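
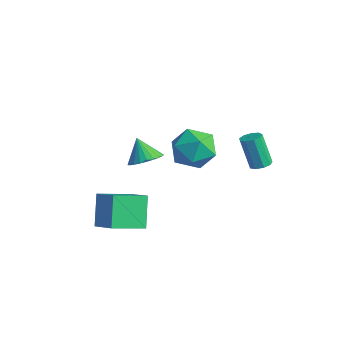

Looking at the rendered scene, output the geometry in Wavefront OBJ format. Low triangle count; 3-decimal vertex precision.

v -0.042 3.003 0.069
v 0.839 2.509 -0.615
v -1.299 1.611 -0.545
v -0.418 1.117 -1.229
v -0.353 1.056 -0.012
v 0.424 1.916 0.367
v -0.884 2.204 -1.527
v -0.107 3.064 -1.148
v 0.318 2.015 -1.601
v 0.647 1.306 -0.665
v -1.107 2.814 -0.495
v -0.778 2.105 0.441
v 2.618 -2.704 2.549
v 3.121 -2.157 2.872
v 1.942 -2.676 3.551
v 2.912 -1.97 2.726
v 2.658 -1.895 2.553
v 2.399 -1.943 2.379
v 2.173 -2.107 2.231
v 2.014 -2.362 2.131
v 1.948 -2.669 2.095
v 1.984 -2.981 2.128
v 2.116 -3.251 2.225
v 2.325 -3.438 2.371
v 2.578 -3.513 2.544
v 2.838 -3.465 2.718
v 3.064 -3.301 2.866
v 3.222 -3.046 2.966
v 3.289 -2.74 3.002
v 3.253 -2.427 2.969
v 3.234 3.159 -0.086
v 3.708 3.325 0.113
v 3.101 3.206 1.664
v 2.626 3.041 1.466
v 3.489 3.616 0.049
v 2.882 3.497 1.6
v 3.151 3.693 -0.077
v 2.543 3.574 1.474
v 2.851 3.52 -0.208
v 2.244 3.402 1.343
v 2.731 3.179 -0.281
v 2.123 3.06 1.27
v 2.845 2.828 -0.263
v 2.238 2.71 1.288
v 3.142 2.633 -0.162
v 2.535 2.514 1.389
v 3.481 2.683 -0.025
v 2.874 2.565 1.526
v 3.705 2.957 0.083
v 3.098 2.838 1.635
v -0.675 -3.041 -1.622
v 0.672 -3.067 -0.857
v -0.319 -1.436 -2.194
v 1.028 -1.463 -1.429
v 0.112 -3.717 -3.031
v 1.459 -3.744 -2.266
v 0.468 -2.113 -3.603
v 1.815 -2.139 -2.838
f 1 12 6
f 1 6 2
f 1 2 8
f 1 8 11
f 1 11 12
f 2 6 10
f 6 12 5
f 12 11 3
f 11 8 7
f 8 2 9
f 4 10 5
f 4 5 3
f 4 3 7
f 4 7 9
f 4 9 10
f 5 10 6
f 3 5 12
f 7 3 11
f 9 7 8
f 10 9 2
f 14 13 16
f 14 16 15
f 16 13 17
f 16 17 15
f 17 13 18
f 17 18 15
f 18 13 19
f 18 19 15
f 19 13 20
f 19 20 15
f 20 13 21
f 20 21 15
f 21 13 22
f 21 22 15
f 22 13 23
f 22 23 15
f 23 13 24
f 23 24 15
f 24 13 25
f 24 25 15
f 25 13 26
f 25 26 15
f 26 13 27
f 26 27 15
f 27 13 28
f 27 28 15
f 28 13 29
f 28 29 15
f 29 13 30
f 29 30 15
f 30 13 14
f 30 14 15
f 32 31 35
f 32 35 33
f 33 35 36
f 33 36 34
f 35 31 37
f 35 37 36
f 36 37 38
f 36 38 34
f 37 31 39
f 37 39 38
f 38 39 40
f 38 40 34
f 39 31 41
f 39 41 40
f 40 41 42
f 40 42 34
f 41 31 43
f 41 43 42
f 42 43 44
f 42 44 34
f 43 31 45
f 43 45 44
f 44 45 46
f 44 46 34
f 45 31 47
f 45 47 46
f 46 47 48
f 46 48 34
f 47 31 49
f 47 49 48
f 48 49 50
f 48 50 34
f 49 31 32
f 49 32 50
f 50 32 33
f 50 33 34
f 52 54 51
f 55 52 51
f 51 54 53
f 53 55 51
f 52 58 54
f 56 52 55
f 56 58 52
f 54 58 53
f 57 55 53
f 53 58 57
f 57 56 55
f 58 56 57



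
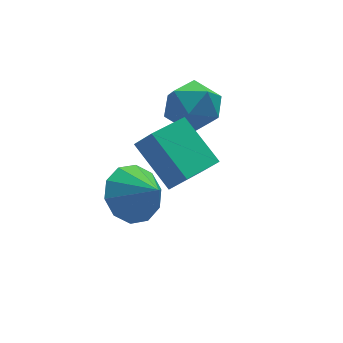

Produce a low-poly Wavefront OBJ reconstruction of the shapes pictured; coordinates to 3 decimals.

v -1.392 2.607 1.186
v -0.747 2.937 0.438
v -0.073 2.283 2.182
v 0.572 2.613 1.434
v -0.043 3.292 1.927
v -0.859 3.492 1.312
v 0.039 1.728 1.308
v -0.777 1.928 0.693
v 0.137 2.393 0.514
v 0.087 3.36 0.896
v -0.907 1.86 1.724
v -0.957 2.827 2.106
v -2.14 -0.609 1.16
v -2.602 0.857 2.277
v -2.508 -0.148 0.403
v -2.97 1.318 1.519
v -0.75 0.042 0.881
v -1.212 1.508 1.997
v -1.118 0.503 0.123
v -1.58 1.969 1.24
v -2.598 2.321 -2.024
v -1.839 1.994 -2.75
v -2.162 1.359 -1.136
v -1.563 2.479 -2.362
v -1.683 2.903 -1.844
v -2.152 3.105 -1.395
v -2.792 3.007 -1.187
v -3.357 2.647 -1.298
v -3.633 2.162 -1.687
v -3.514 1.738 -2.205
v -3.045 1.536 -2.653
v -2.405 1.634 -2.862
f 1 12 6
f 1 6 2
f 1 2 8
f 1 8 11
f 1 11 12
f 2 6 10
f 6 12 5
f 12 11 3
f 11 8 7
f 8 2 9
f 4 10 5
f 4 5 3
f 4 3 7
f 4 7 9
f 4 9 10
f 5 10 6
f 3 5 12
f 7 3 11
f 9 7 8
f 10 9 2
f 14 16 13
f 17 14 13
f 13 16 15
f 15 17 13
f 14 20 16
f 18 14 17
f 18 20 14
f 16 20 15
f 19 17 15
f 15 20 19
f 19 18 17
f 20 18 19
f 22 21 24
f 22 24 23
f 24 21 25
f 24 25 23
f 25 21 26
f 25 26 23
f 26 21 27
f 26 27 23
f 27 21 28
f 27 28 23
f 28 21 29
f 28 29 23
f 29 21 30
f 29 30 23
f 30 21 31
f 30 31 23
f 31 21 32
f 31 32 23
f 32 21 22
f 32 22 23



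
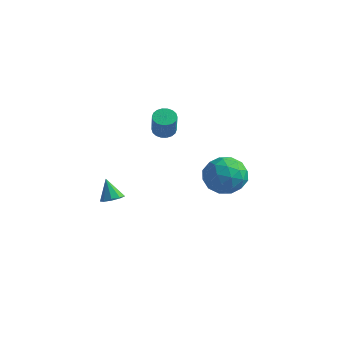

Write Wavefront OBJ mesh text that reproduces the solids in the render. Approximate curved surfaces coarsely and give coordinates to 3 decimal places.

v -0.184 2.551 2.05
v 0.283 2.483 1.831
v 0.71 2.001 2.891
v 0.244 2.069 3.11
v 0.299 2.696 1.921
v 0.726 2.214 2.981
v 0.219 2.88 2.037
v 0.647 2.398 3.097
v 0.06 2.998 2.156
v 0.487 2.516 3.215
v -0.148 3.029 2.253
v 0.279 2.546 3.313
v -0.363 2.964 2.311
v 0.065 2.482 3.37
v -0.542 2.818 2.316
v -0.115 2.336 3.376
v -0.65 2.619 2.269
v -0.223 2.137 3.329
v -0.666 2.406 2.179
v -0.239 1.924 3.239
v -0.587 2.222 2.063
v -0.159 1.74 3.123
v -0.427 2.104 1.945
v 0 1.622 3.004
v -0.219 2.074 1.847
v 0.208 1.591 2.907
v -0.005 2.138 1.79
v 0.423 1.656 2.849
v 0.175 2.284 1.784
v 0.602 1.802 2.844
v -1.938 1.255 -2.151
v -1.616 0.846 -1.972
v -2.382 1.345 -1.149
v -1.443 1.177 -1.924
v -1.501 1.544 -1.983
v -1.763 1.776 -2.12
v -2.107 1.764 -2.272
v -2.372 1.515 -2.367
v -2.433 1.143 -2.361
v -2.263 0.825 -2.257
v -1.94 0.707 -2.103
v 3.608 2.452 0.06
v 4.353 1.893 0.422
v 2.647 1.947 1.258
v 3.392 1.388 1.62
v 3.447 2.385 1.667
v 4.041 2.696 0.927
v 2.959 1.144 0.753
v 3.553 1.455 0.013
v 3.952 1.084 0.851
v 4.253 1.851 1.415
v 2.747 1.989 0.265
v 3.048 2.756 0.829
v 4.065 2.216 0.136
v 2.935 1.624 1.544
v 2.967 2.209 1.572
v 3.405 1.881 1.784
v 3.881 2.689 0.433
v 4.319 2.36 0.646
v 3.786 2.649 1.377
v 2.681 1.48 1.034
v 3.119 1.151 1.247
v 3.595 1.959 -0.104
v 4.033 1.631 0.108
v 3.214 1.191 0.303
v 4.267 1.413 0.601
v 3.702 1.116 1.305
v 3.448 0.972 0.795
v 3.797 1.156 0.36
v 4.444 1.864 0.933
v 3.879 1.567 1.637
v 3.911 2.153 1.664
v 4.26 2.336 1.229
v 4.208 1.388 1.184
v 3.121 2.273 0.043
v 2.556 1.976 0.747
v 2.74 1.504 0.451
v 3.089 1.687 0.016
v 3.298 2.724 0.375
v 2.733 2.427 1.079
v 3.203 2.684 1.32
v 3.552 2.868 0.885
v 2.792 2.452 0.496
f 2 1 5
f 2 5 3
f 3 5 6
f 3 6 4
f 5 1 7
f 5 7 6
f 6 7 8
f 6 8 4
f 7 1 9
f 7 9 8
f 8 9 10
f 8 10 4
f 9 1 11
f 9 11 10
f 10 11 12
f 10 12 4
f 11 1 13
f 11 13 12
f 12 13 14
f 12 14 4
f 13 1 15
f 13 15 14
f 14 15 16
f 14 16 4
f 15 1 17
f 15 17 16
f 16 17 18
f 16 18 4
f 17 1 19
f 17 19 18
f 18 19 20
f 18 20 4
f 19 1 21
f 19 21 20
f 20 21 22
f 20 22 4
f 21 1 23
f 21 23 22
f 22 23 24
f 22 24 4
f 23 1 25
f 23 25 24
f 24 25 26
f 24 26 4
f 25 1 27
f 25 27 26
f 26 27 28
f 26 28 4
f 27 1 29
f 27 29 28
f 28 29 30
f 28 30 4
f 29 1 2
f 29 2 30
f 30 2 3
f 30 3 4
f 32 31 34
f 32 34 33
f 34 31 35
f 34 35 33
f 35 31 36
f 35 36 33
f 36 31 37
f 36 37 33
f 37 31 38
f 37 38 33
f 38 31 39
f 38 39 33
f 39 31 40
f 39 40 33
f 40 31 41
f 40 41 33
f 41 31 32
f 41 32 33
f 42 79 58
f 79 53 82
f 58 82 47
f 79 82 58
f 42 58 54
f 58 47 59
f 54 59 43
f 58 59 54
f 42 54 63
f 54 43 64
f 63 64 49
f 54 64 63
f 42 63 75
f 63 49 78
f 75 78 52
f 63 78 75
f 42 75 79
f 75 52 83
f 79 83 53
f 75 83 79
f 43 59 70
f 59 47 73
f 70 73 51
f 59 73 70
f 47 82 60
f 82 53 81
f 60 81 46
f 82 81 60
f 53 83 80
f 83 52 76
f 80 76 44
f 83 76 80
f 52 78 77
f 78 49 65
f 77 65 48
f 78 65 77
f 49 64 69
f 64 43 66
f 69 66 50
f 64 66 69
f 45 71 57
f 71 51 72
f 57 72 46
f 71 72 57
f 45 57 55
f 57 46 56
f 55 56 44
f 57 56 55
f 45 55 62
f 55 44 61
f 62 61 48
f 55 61 62
f 45 62 67
f 62 48 68
f 67 68 50
f 62 68 67
f 45 67 71
f 67 50 74
f 71 74 51
f 67 74 71
f 46 72 60
f 72 51 73
f 60 73 47
f 72 73 60
f 44 56 80
f 56 46 81
f 80 81 53
f 56 81 80
f 48 61 77
f 61 44 76
f 77 76 52
f 61 76 77
f 50 68 69
f 68 48 65
f 69 65 49
f 68 65 69
f 51 74 70
f 74 50 66
f 70 66 43
f 74 66 70



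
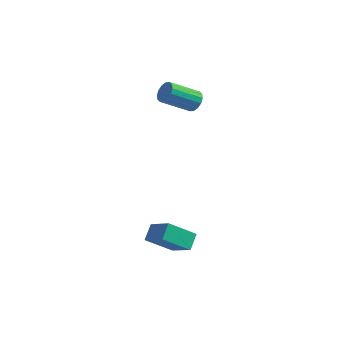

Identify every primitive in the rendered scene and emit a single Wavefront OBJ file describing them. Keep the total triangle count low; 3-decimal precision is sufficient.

v -1.15 -1.706 -2.289
v -1.197 -1.068 -1.808
v -0.279 -1.036 -3.092
v -0.326 -0.399 -2.611
v -0.154 -2.161 -1.589
v -0.201 -1.524 -1.108
v 0.717 -1.492 -2.392
v 0.67 -0.854 -1.911
v -1.667 3.867 2.304
v -1.279 3.782 2.656
v -2.206 2.909 3.467
v -2.593 2.993 3.116
v -1.41 4.005 2.747
v -2.337 3.132 3.558
v -1.61 4.192 2.719
v -2.536 3.318 3.531
v -1.825 4.291 2.58
v -2.751 3.417 3.392
v -1.997 4.276 2.368
v -2.924 3.403 3.179
v -2.081 4.152 2.138
v -3.008 3.278 2.949
v -2.054 3.951 1.953
v -2.981 3.078 2.764
v -1.923 3.728 1.862
v -2.85 2.855 2.673
v -1.724 3.542 1.889
v -2.65 2.668 2.701
v -1.509 3.443 2.028
v -2.435 2.569 2.84
v -1.336 3.457 2.241
v -2.263 2.584 3.052
v -1.252 3.582 2.471
v -2.179 2.708 3.282
f 2 4 1
f 5 2 1
f 1 4 3
f 3 5 1
f 2 8 4
f 6 2 5
f 6 8 2
f 4 8 3
f 7 5 3
f 3 8 7
f 7 6 5
f 8 6 7
f 10 9 13
f 10 13 11
f 11 13 14
f 11 14 12
f 13 9 15
f 13 15 14
f 14 15 16
f 14 16 12
f 15 9 17
f 15 17 16
f 16 17 18
f 16 18 12
f 17 9 19
f 17 19 18
f 18 19 20
f 18 20 12
f 19 9 21
f 19 21 20
f 20 21 22
f 20 22 12
f 21 9 23
f 21 23 22
f 22 23 24
f 22 24 12
f 23 9 25
f 23 25 24
f 24 25 26
f 24 26 12
f 25 9 27
f 25 27 26
f 26 27 28
f 26 28 12
f 27 9 29
f 27 29 28
f 28 29 30
f 28 30 12
f 29 9 31
f 29 31 30
f 30 31 32
f 30 32 12
f 31 9 33
f 31 33 32
f 32 33 34
f 32 34 12
f 33 9 10
f 33 10 34
f 34 10 11
f 34 11 12



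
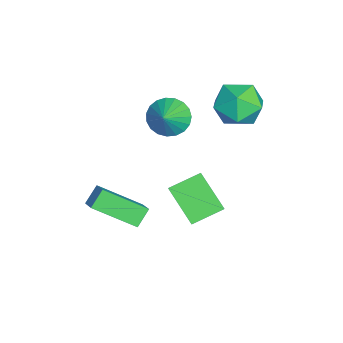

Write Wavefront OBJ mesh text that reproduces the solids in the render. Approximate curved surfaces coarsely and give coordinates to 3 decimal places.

v -4.233 3.822 2.804
v -3.545 4.36 3.546
v -2.755 3.3 1.814
v -2.067 3.838 2.556
v -2.63 2.893 2.878
v -3.544 3.215 3.49
v -2.756 4.445 1.87
v -3.67 4.767 2.482
v -2.633 4.745 2.97
v -2.555 3.786 3.592
v -3.745 3.874 1.768
v -3.667 2.915 2.39
v -2.654 1.181 2.169
v -2.183 0.795 1.52
v -1.666 1.039 2.971
v -2.096 1.152 1.476
v -2.105 1.514 1.552
v -2.209 1.819 1.735
v -2.39 2.013 1.993
v -2.617 2.064 2.281
v -2.85 1.962 2.55
v -3.049 1.725 2.753
v -3.18 1.394 2.855
v -3.22 1.026 2.838
v -3.161 0.685 2.706
v -3.016 0.43 2.481
v -2.807 0.305 2.202
v -2.572 0.332 1.917
v -2.351 0.505 1.676
v -1.611 1.254 -1.328
v -0.547 1.312 -0.273
v -2.169 2.461 -0.831
v -1.105 2.519 0.225
v -0.535 2.221 -2.465
v 0.529 2.279 -1.409
v -1.093 3.428 -1.967
v -0.029 3.486 -0.912
v 0.824 0.461 0.011
v 0.885 -1.233 1.145
v 1.476 0.754 0.412
v 1.538 -0.94 1.547
v 1.362 0.08 -0.587
v 1.424 -1.614 0.548
v 2.015 0.373 -0.185
v 2.076 -1.321 0.949
f 1 12 6
f 1 6 2
f 1 2 8
f 1 8 11
f 1 11 12
f 2 6 10
f 6 12 5
f 12 11 3
f 11 8 7
f 8 2 9
f 4 10 5
f 4 5 3
f 4 3 7
f 4 7 9
f 4 9 10
f 5 10 6
f 3 5 12
f 7 3 11
f 9 7 8
f 10 9 2
f 14 13 16
f 14 16 15
f 16 13 17
f 16 17 15
f 17 13 18
f 17 18 15
f 18 13 19
f 18 19 15
f 19 13 20
f 19 20 15
f 20 13 21
f 20 21 15
f 21 13 22
f 21 22 15
f 22 13 23
f 22 23 15
f 23 13 24
f 23 24 15
f 24 13 25
f 24 25 15
f 25 13 26
f 25 26 15
f 26 13 27
f 26 27 15
f 27 13 28
f 27 28 15
f 28 13 29
f 28 29 15
f 29 13 14
f 29 14 15
f 31 33 30
f 34 31 30
f 30 33 32
f 32 34 30
f 31 37 33
f 35 31 34
f 35 37 31
f 33 37 32
f 36 34 32
f 32 37 36
f 36 35 34
f 37 35 36
f 39 41 38
f 42 39 38
f 38 41 40
f 40 42 38
f 39 45 41
f 43 39 42
f 43 45 39
f 41 45 40
f 44 42 40
f 40 45 44
f 44 43 42
f 45 43 44



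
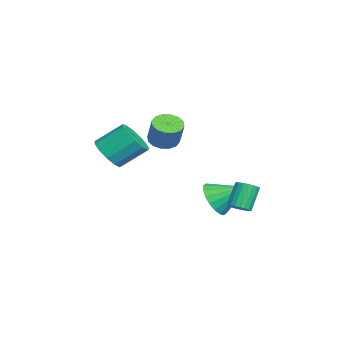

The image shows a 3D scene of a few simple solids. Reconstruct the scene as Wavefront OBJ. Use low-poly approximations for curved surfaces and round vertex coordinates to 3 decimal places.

v 2.331 2.46 -1.908
v 2.83 2.51 -1.638
v 2.169 2.87 -0.482
v 1.669 2.82 -0.752
v 2.799 2.728 -1.724
v 2.137 3.088 -0.568
v 2.686 2.9 -1.842
v 2.025 3.26 -0.685
v 2.513 2.997 -1.971
v 1.851 3.357 -0.815
v 2.307 3 -2.09
v 1.646 3.36 -0.933
v 2.106 2.91 -2.177
v 1.445 3.27 -1.02
v 1.944 2.742 -2.217
v 1.282 3.102 -1.061
v 1.848 2.525 -2.205
v 1.187 2.885 -1.048
v 1.836 2.298 -2.141
v 1.175 2.658 -0.984
v 1.91 2.098 -2.036
v 1.248 2.458 -0.88
v 2.056 1.961 -1.91
v 1.394 2.321 -0.754
v 2.25 1.91 -1.783
v 1.588 2.27 -0.627
v 2.458 1.954 -1.678
v 1.796 2.314 -0.522
v 2.643 2.086 -1.613
v 1.982 2.446 -0.456
v 2.775 2.282 -1.599
v 2.114 2.642 -0.442
v -1.935 1.255 -3.134
v -1.481 1.691 -3.974
v -1.705 2.805 -2.206
v -1.932 1.794 -4.035
v -2.385 1.791 -3.917
v -2.748 1.682 -3.644
v -2.95 1.488 -3.27
v -2.951 1.248 -2.869
v -2.751 1.01 -2.52
v -2.39 0.82 -2.293
v -1.938 0.717 -2.232
v -1.486 0.72 -2.35
v -1.123 0.829 -2.623
v -0.92 1.023 -2.997
v -0.919 1.263 -3.398
v -1.119 1.501 -3.747
v 1.076 -0.98 1.803
v 1.419 -0.397 1.505
v 2.047 -0.156 2.698
v 1.704 -0.74 2.997
v 1.093 -0.257 1.648
v 1.721 -0.016 2.842
v 0.762 -0.311 1.833
v 1.39 -0.07 3.027
v 0.515 -0.544 2.01
v 1.143 -0.304 3.204
v 0.419 -0.895 2.132
v 1.047 -0.654 3.325
v 0.498 -1.268 2.165
v 1.126 -1.027 3.359
v 0.733 -1.564 2.102
v 1.361 -1.323 3.295
v 1.059 -1.704 1.958
v 1.687 -1.463 3.152
v 1.39 -1.65 1.773
v 2.018 -1.409 2.967
v 1.637 -1.416 1.596
v 2.265 -1.176 2.79
v 1.733 -1.066 1.475
v 2.361 -0.825 2.668
v 1.654 -0.693 1.441
v 2.282 -0.452 2.635
v -1.027 -3.684 0.046
v -0.236 -3.996 0.554
v -0.403 -2.707 1.602
v -1.193 -2.396 1.094
v -0.044 -3.65 0.16
v -0.211 -2.362 1.209
v -0.164 -3.316 -0.27
v -0.33 -2.027 0.779
v -0.558 -3.099 -0.6
v -0.724 -1.81 0.449
v -1.1 -3.067 -0.725
v -1.267 -1.778 0.324
v -1.62 -3.232 -0.605
v -1.786 -1.943 0.444
v -1.951 -3.54 -0.279
v -2.117 -2.251 0.77
v -1.988 -3.894 0.151
v -2.155 -2.605 1.199
v -1.721 -4.182 0.547
v -1.887 -2.893 1.595
v -1.233 -4.311 0.784
v -1.399 -3.023 1.832
v -0.679 -4.242 0.786
v -0.846 -2.953 1.835
f 2 1 5
f 2 5 3
f 3 5 6
f 3 6 4
f 5 1 7
f 5 7 6
f 6 7 8
f 6 8 4
f 7 1 9
f 7 9 8
f 8 9 10
f 8 10 4
f 9 1 11
f 9 11 10
f 10 11 12
f 10 12 4
f 11 1 13
f 11 13 12
f 12 13 14
f 12 14 4
f 13 1 15
f 13 15 14
f 14 15 16
f 14 16 4
f 15 1 17
f 15 17 16
f 16 17 18
f 16 18 4
f 17 1 19
f 17 19 18
f 18 19 20
f 18 20 4
f 19 1 21
f 19 21 20
f 20 21 22
f 20 22 4
f 21 1 23
f 21 23 22
f 22 23 24
f 22 24 4
f 23 1 25
f 23 25 24
f 24 25 26
f 24 26 4
f 25 1 27
f 25 27 26
f 26 27 28
f 26 28 4
f 27 1 29
f 27 29 28
f 28 29 30
f 28 30 4
f 29 1 31
f 29 31 30
f 30 31 32
f 30 32 4
f 31 1 2
f 31 2 32
f 32 2 3
f 32 3 4
f 34 33 36
f 34 36 35
f 36 33 37
f 36 37 35
f 37 33 38
f 37 38 35
f 38 33 39
f 38 39 35
f 39 33 40
f 39 40 35
f 40 33 41
f 40 41 35
f 41 33 42
f 41 42 35
f 42 33 43
f 42 43 35
f 43 33 44
f 43 44 35
f 44 33 45
f 44 45 35
f 45 33 46
f 45 46 35
f 46 33 47
f 46 47 35
f 47 33 48
f 47 48 35
f 48 33 34
f 48 34 35
f 50 49 53
f 50 53 51
f 51 53 54
f 51 54 52
f 53 49 55
f 53 55 54
f 54 55 56
f 54 56 52
f 55 49 57
f 55 57 56
f 56 57 58
f 56 58 52
f 57 49 59
f 57 59 58
f 58 59 60
f 58 60 52
f 59 49 61
f 59 61 60
f 60 61 62
f 60 62 52
f 61 49 63
f 61 63 62
f 62 63 64
f 62 64 52
f 63 49 65
f 63 65 64
f 64 65 66
f 64 66 52
f 65 49 67
f 65 67 66
f 66 67 68
f 66 68 52
f 67 49 69
f 67 69 68
f 68 69 70
f 68 70 52
f 69 49 71
f 69 71 70
f 70 71 72
f 70 72 52
f 71 49 73
f 71 73 72
f 72 73 74
f 72 74 52
f 73 49 50
f 73 50 74
f 74 50 51
f 74 51 52
f 76 75 79
f 76 79 77
f 77 79 80
f 77 80 78
f 79 75 81
f 79 81 80
f 80 81 82
f 80 82 78
f 81 75 83
f 81 83 82
f 82 83 84
f 82 84 78
f 83 75 85
f 83 85 84
f 84 85 86
f 84 86 78
f 85 75 87
f 85 87 86
f 86 87 88
f 86 88 78
f 87 75 89
f 87 89 88
f 88 89 90
f 88 90 78
f 89 75 91
f 89 91 90
f 90 91 92
f 90 92 78
f 91 75 93
f 91 93 92
f 92 93 94
f 92 94 78
f 93 75 95
f 93 95 94
f 94 95 96
f 94 96 78
f 95 75 97
f 95 97 96
f 96 97 98
f 96 98 78
f 97 75 76
f 97 76 98
f 98 76 77
f 98 77 78



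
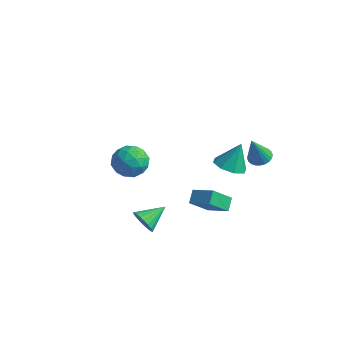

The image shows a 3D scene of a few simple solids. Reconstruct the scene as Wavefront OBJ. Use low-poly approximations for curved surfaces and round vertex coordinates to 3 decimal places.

v 0.961 -0.585 -1.535
v 0.651 0.086 -0.939
v 1.33 0.638 -2.718
v 1.019 1.308 -2.121
v 2.361 -0.448 -0.959
v 2.05 0.222 -0.362
v 2.729 0.774 -2.141
v 2.419 1.445 -1.545
v -4.754 0.628 -0.949
v -3.661 0.592 -1.465
v -4.259 -0.872 0.205
v -3.166 -0.908 -0.311
v -3.469 0.023 0.397
v -3.775 0.951 -0.315
v -4.145 -1.231 -0.945
v -4.451 -0.303 -1.657
v -3.284 -0.557 -1.462
v -2.867 0.218 -0.633
v -5.053 -0.498 -0.627
v -4.636 0.277 0.202
v -4.251 0.742 -1.308
v -3.669 -1.022 0.048
v -3.847 -0.475 0.464
v -3.205 -0.496 0.161
v -4.318 0.953 -0.632
v -3.676 0.932 -0.936
v -3.563 0.597 0.159
v -4.244 -1.212 -0.324
v -3.602 -1.233 -0.628
v -4.715 0.216 -1.421
v -4.073 0.195 -1.724
v -4.357 -0.877 -1.419
v -3.387 0.046 -1.61
v -3.096 -0.837 -0.932
v -3.671 -1.026 -1.304
v -3.851 -0.481 -1.723
v -3.142 0.501 -1.122
v -2.851 -0.381 -0.444
v -3.029 0.166 -0.028
v -3.209 0.712 -0.447
v -2.921 -0.174 -1.121
v -5.069 0.101 -0.816
v -4.778 -0.781 -0.138
v -4.711 -0.992 -0.813
v -4.891 -0.446 -1.232
v -4.824 0.557 -0.328
v -4.533 -0.326 0.35
v -4.069 0.201 0.463
v -4.249 0.746 0.044
v -4.999 -0.106 -0.139
v 2.626 3.681 0.898
v 3.088 3.142 0.655
v 2.634 2.859 2.742
v 3.279 3.345 0.745
v 3.371 3.599 0.858
v 3.349 3.865 0.977
v 3.217 4.104 1.083
v 2.996 4.278 1.162
v 2.718 4.361 1.2
v 2.426 4.341 1.193
v 2.165 4.221 1.14
v 1.974 4.018 1.05
v 1.882 3.764 0.937
v 1.903 3.497 0.819
v 2.035 3.259 0.712
v 2.257 3.085 0.633
v 2.534 3.001 0.595
v 2.826 3.021 0.603
v 0.943 -4.484 -0.807
v 1.397 -4.883 -0.209
v 1.337 -3.056 -0.153
v 1.637 -4.833 -0.463
v 1.758 -4.723 -0.777
v 1.738 -4.572 -1.095
v 1.58 -4.405 -1.364
v 1.312 -4.252 -1.537
v 0.98 -4.14 -1.583
v 0.642 -4.086 -1.495
v 0.356 -4.102 -1.288
v 0.171 -4.184 -0.998
v 0.12 -4.318 -0.675
v 0.211 -4.48 -0.375
v 0.429 -4.643 -0.149
v 0.735 -4.779 -0.037
v 1.078 -4.864 -0.059
v 3.468 -0.102 2.707
v 4.27 -0.705 2.826
v 3.732 0.562 4.293
v 4.456 -0.024 2.51
v 4.063 0.611 2.31
v 3.322 0.829 2.342
v 2.667 0.501 2.588
v 2.48 -0.179 2.903
v 2.873 -0.815 3.104
v 3.614 -1.032 3.071
f 2 4 1
f 5 2 1
f 1 4 3
f 3 5 1
f 2 8 4
f 6 2 5
f 6 8 2
f 4 8 3
f 7 5 3
f 3 8 7
f 7 6 5
f 8 6 7
f 9 46 25
f 46 20 49
f 25 49 14
f 46 49 25
f 9 25 21
f 25 14 26
f 21 26 10
f 25 26 21
f 9 21 30
f 21 10 31
f 30 31 16
f 21 31 30
f 9 30 42
f 30 16 45
f 42 45 19
f 30 45 42
f 9 42 46
f 42 19 50
f 46 50 20
f 42 50 46
f 10 26 37
f 26 14 40
f 37 40 18
f 26 40 37
f 14 49 27
f 49 20 48
f 27 48 13
f 49 48 27
f 20 50 47
f 50 19 43
f 47 43 11
f 50 43 47
f 19 45 44
f 45 16 32
f 44 32 15
f 45 32 44
f 16 31 36
f 31 10 33
f 36 33 17
f 31 33 36
f 12 38 24
f 38 18 39
f 24 39 13
f 38 39 24
f 12 24 22
f 24 13 23
f 22 23 11
f 24 23 22
f 12 22 29
f 22 11 28
f 29 28 15
f 22 28 29
f 12 29 34
f 29 15 35
f 34 35 17
f 29 35 34
f 12 34 38
f 34 17 41
f 38 41 18
f 34 41 38
f 13 39 27
f 39 18 40
f 27 40 14
f 39 40 27
f 11 23 47
f 23 13 48
f 47 48 20
f 23 48 47
f 15 28 44
f 28 11 43
f 44 43 19
f 28 43 44
f 17 35 36
f 35 15 32
f 36 32 16
f 35 32 36
f 18 41 37
f 41 17 33
f 37 33 10
f 41 33 37
f 52 51 54
f 52 54 53
f 54 51 55
f 54 55 53
f 55 51 56
f 55 56 53
f 56 51 57
f 56 57 53
f 57 51 58
f 57 58 53
f 58 51 59
f 58 59 53
f 59 51 60
f 59 60 53
f 60 51 61
f 60 61 53
f 61 51 62
f 61 62 53
f 62 51 63
f 62 63 53
f 63 51 64
f 63 64 53
f 64 51 65
f 64 65 53
f 65 51 66
f 65 66 53
f 66 51 67
f 66 67 53
f 67 51 68
f 67 68 53
f 68 51 52
f 68 52 53
f 70 69 72
f 70 72 71
f 72 69 73
f 72 73 71
f 73 69 74
f 73 74 71
f 74 69 75
f 74 75 71
f 75 69 76
f 75 76 71
f 76 69 77
f 76 77 71
f 77 69 78
f 77 78 71
f 78 69 79
f 78 79 71
f 79 69 80
f 79 80 71
f 80 69 81
f 80 81 71
f 81 69 82
f 81 82 71
f 82 69 83
f 82 83 71
f 83 69 84
f 83 84 71
f 84 69 85
f 84 85 71
f 85 69 70
f 85 70 71
f 87 86 89
f 87 89 88
f 89 86 90
f 89 90 88
f 90 86 91
f 90 91 88
f 91 86 92
f 91 92 88
f 92 86 93
f 92 93 88
f 93 86 94
f 93 94 88
f 94 86 95
f 94 95 88
f 95 86 87
f 95 87 88



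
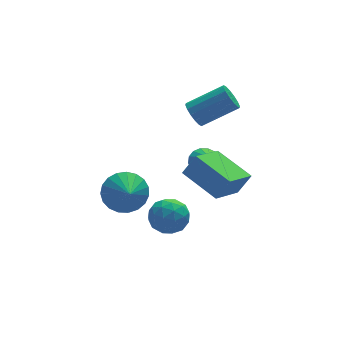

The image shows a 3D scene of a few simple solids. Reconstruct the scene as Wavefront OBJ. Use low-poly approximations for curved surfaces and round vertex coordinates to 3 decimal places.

v 2.047 1.475 -0.674
v 2.409 1.992 -0.232
v 2.053 0.745 0.174
v 2.051 2.059 -0.172
v 1.693 1.992 -0.227
v 1.416 1.807 -0.384
v 1.283 1.546 -0.608
v 1.326 1.269 -0.847
v 1.534 1.039 -1.047
v 1.859 0.909 -1.161
v 2.228 0.909 -1.164
v 2.555 1.038 -1.054
v 2.766 1.268 -0.858
v 2.812 1.545 -0.619
v 2.683 1.806 -0.393
v -2.526 -0.875 0.377
v -1.574 -0.668 0.82
v -2.654 -1.965 1.163
v -1.851 -0.443 1.086
v -2.244 -0.293 1.23
v -2.686 -0.244 1.226
v -3.101 -0.304 1.075
v -3.416 -0.462 0.804
v -3.577 -0.692 0.459
v -3.556 -0.953 0.099
v -3.357 -1.201 -0.212
v -3.014 -1.393 -0.422
v -2.587 -1.495 -0.493
v -2.149 -1.49 -0.414
v -1.777 -1.378 -0.198
v -1.533 -1.18 0.117
v -1.462 -0.928 0.477
v -0.644 -0.459 -1.869
v -0.069 -0.69 -1.099
v -1.271 -1.93 -1.841
v -0.696 -2.161 -1.071
v -1.433 -1.512 -0.96
v -1.046 -0.603 -0.977
v -0.294 -2.017 -1.963
v 0.093 -1.108 -1.98
v 0.148 -1.652 -1.157
v -0.557 -1.341 -0.537
v -0.783 -1.279 -2.403
v -1.488 -0.968 -1.783
v -0.302 -0.445 -1.487
v -1.038 -2.175 -1.453
v -1.472 -1.793 -1.388
v -1.134 -1.929 -0.936
v -0.876 -0.394 -1.415
v -0.538 -0.53 -0.962
v -1.34 -1.013 -0.881
v -0.802 -2.09 -1.978
v -0.464 -2.226 -1.525
v -0.206 -0.691 -2.004
v 0.132 -0.827 -1.552
v -0 -1.607 -2.059
v 0.164 -1.147 -1.068
v -0.205 -2.011 -1.051
v 0.032 -1.927 -1.575
v 0.259 -1.392 -1.586
v -0.25 -0.963 -0.704
v -0.618 -1.828 -0.687
v -1.052 -1.447 -0.622
v -0.824 -0.912 -0.632
v -0.123 -1.529 -0.738
v -0.722 -0.792 -2.253
v -1.09 -1.657 -2.236
v -0.516 -1.708 -2.308
v -0.288 -1.173 -2.318
v -1.135 -0.609 -1.889
v -1.504 -1.473 -1.872
v -1.599 -1.228 -1.354
v -1.372 -0.693 -1.365
v -1.217 -1.091 -2.202
v 1.712 2.012 2.309
v 2.036 2.491 1.897
v 3.732 2.207 2.898
v 3.408 1.728 3.311
v 1.901 2.684 2.179
v 3.597 2.4 3.181
v 1.716 2.697 2.496
v 3.412 2.413 3.498
v 1.53 2.527 2.763
v 3.226 2.243 3.765
v 1.392 2.218 2.909
v 3.088 1.934 3.91
v 1.341 1.855 2.893
v 3.037 1.571 3.895
v 1.388 1.533 2.722
v 3.084 1.249 3.723
v 1.523 1.34 2.439
v 3.219 1.056 3.441
v 1.708 1.327 2.122
v 3.404 1.043 3.124
v 1.894 1.497 1.855
v 3.59 1.213 2.857
v 2.032 1.806 1.71
v 3.728 1.522 2.711
v 2.083 2.169 1.725
v 3.779 1.885 2.727
v 0.905 -2.882 0.57
v 1.521 -2.915 1.552
v -0 -1.152 1.195
v 0.616 -1.185 2.178
v 2.344 -1.815 -0.298
v 2.96 -1.848 0.685
v 1.439 -0.085 0.328
v 2.055 -0.118 1.31
f 2 1 4
f 2 4 3
f 4 1 5
f 4 5 3
f 5 1 6
f 5 6 3
f 6 1 7
f 6 7 3
f 7 1 8
f 7 8 3
f 8 1 9
f 8 9 3
f 9 1 10
f 9 10 3
f 10 1 11
f 10 11 3
f 11 1 12
f 11 12 3
f 12 1 13
f 12 13 3
f 13 1 14
f 13 14 3
f 14 1 15
f 14 15 3
f 15 1 2
f 15 2 3
f 17 16 19
f 17 19 18
f 19 16 20
f 19 20 18
f 20 16 21
f 20 21 18
f 21 16 22
f 21 22 18
f 22 16 23
f 22 23 18
f 23 16 24
f 23 24 18
f 24 16 25
f 24 25 18
f 25 16 26
f 25 26 18
f 26 16 27
f 26 27 18
f 27 16 28
f 27 28 18
f 28 16 29
f 28 29 18
f 29 16 30
f 29 30 18
f 30 16 31
f 30 31 18
f 31 16 32
f 31 32 18
f 32 16 17
f 32 17 18
f 33 70 49
f 70 44 73
f 49 73 38
f 70 73 49
f 33 49 45
f 49 38 50
f 45 50 34
f 49 50 45
f 33 45 54
f 45 34 55
f 54 55 40
f 45 55 54
f 33 54 66
f 54 40 69
f 66 69 43
f 54 69 66
f 33 66 70
f 66 43 74
f 70 74 44
f 66 74 70
f 34 50 61
f 50 38 64
f 61 64 42
f 50 64 61
f 38 73 51
f 73 44 72
f 51 72 37
f 73 72 51
f 44 74 71
f 74 43 67
f 71 67 35
f 74 67 71
f 43 69 68
f 69 40 56
f 68 56 39
f 69 56 68
f 40 55 60
f 55 34 57
f 60 57 41
f 55 57 60
f 36 62 48
f 62 42 63
f 48 63 37
f 62 63 48
f 36 48 46
f 48 37 47
f 46 47 35
f 48 47 46
f 36 46 53
f 46 35 52
f 53 52 39
f 46 52 53
f 36 53 58
f 53 39 59
f 58 59 41
f 53 59 58
f 36 58 62
f 58 41 65
f 62 65 42
f 58 65 62
f 37 63 51
f 63 42 64
f 51 64 38
f 63 64 51
f 35 47 71
f 47 37 72
f 71 72 44
f 47 72 71
f 39 52 68
f 52 35 67
f 68 67 43
f 52 67 68
f 41 59 60
f 59 39 56
f 60 56 40
f 59 56 60
f 42 65 61
f 65 41 57
f 61 57 34
f 65 57 61
f 76 75 79
f 76 79 77
f 77 79 80
f 77 80 78
f 79 75 81
f 79 81 80
f 80 81 82
f 80 82 78
f 81 75 83
f 81 83 82
f 82 83 84
f 82 84 78
f 83 75 85
f 83 85 84
f 84 85 86
f 84 86 78
f 85 75 87
f 85 87 86
f 86 87 88
f 86 88 78
f 87 75 89
f 87 89 88
f 88 89 90
f 88 90 78
f 89 75 91
f 89 91 90
f 90 91 92
f 90 92 78
f 91 75 93
f 91 93 92
f 92 93 94
f 92 94 78
f 93 75 95
f 93 95 94
f 94 95 96
f 94 96 78
f 95 75 97
f 95 97 96
f 96 97 98
f 96 98 78
f 97 75 99
f 97 99 98
f 98 99 100
f 98 100 78
f 99 75 76
f 99 76 100
f 100 76 77
f 100 77 78
f 102 104 101
f 105 102 101
f 101 104 103
f 103 105 101
f 102 108 104
f 106 102 105
f 106 108 102
f 104 108 103
f 107 105 103
f 103 108 107
f 107 106 105
f 108 106 107



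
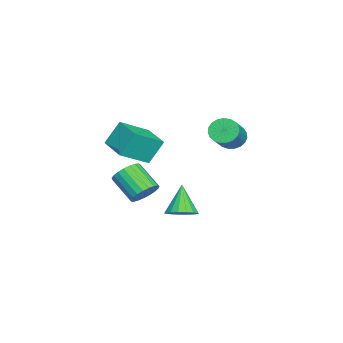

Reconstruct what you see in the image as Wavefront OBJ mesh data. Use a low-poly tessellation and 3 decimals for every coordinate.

v -1.278 2.916 2.715
v -0.843 2.471 2.078
v 0.753 2.299 3.288
v 0.318 2.744 3.925
v -0.75 2.822 2.005
v 0.846 2.65 3.215
v -0.748 3.188 2.054
v 0.848 3.016 3.264
v -0.837 3.508 2.218
v 0.759 3.336 3.428
v -1.003 3.725 2.467
v 0.593 3.553 3.677
v -1.216 3.803 2.76
v 0.38 3.631 3.97
v -1.44 3.727 3.044
v 0.156 3.555 4.254
v -1.636 3.511 3.272
v -0.04 3.339 4.482
v -1.77 3.192 3.403
v -0.174 3.02 4.613
v -1.819 2.825 3.416
v -0.223 2.653 4.626
v -1.774 2.474 3.307
v -0.178 2.302 4.517
v -1.644 2.2 3.096
v -0.048 2.028 4.306
v -1.45 2.049 2.819
v 0.146 1.877 4.029
v -1.227 2.048 2.524
v 0.369 1.876 3.734
v -1.012 2.198 2.262
v 0.584 2.026 3.472
v -2.293 -2.295 -2.955
v -1.631 -2.982 -3.221
v -2.546 -4.332 -2.011
v -3.207 -3.645 -1.745
v -1.45 -2.811 -2.893
v -2.365 -4.161 -1.684
v -1.414 -2.551 -2.576
v -2.329 -3.901 -1.366
v -1.531 -2.246 -2.324
v -2.446 -3.596 -1.115
v -1.779 -1.951 -2.182
v -2.694 -3.3 -0.972
v -2.116 -1.714 -2.173
v -3.031 -3.064 -0.963
v -2.484 -1.578 -2.299
v -3.398 -2.928 -1.09
v -2.818 -1.566 -2.539
v -3.733 -2.916 -1.329
v -3.062 -1.68 -2.85
v -3.976 -3.03 -1.641
v -3.172 -1.901 -3.18
v -4.087 -3.251 -1.971
v -3.131 -2.189 -3.471
v -4.046 -3.539 -2.261
v -2.945 -2.496 -3.672
v -3.859 -3.846 -2.463
v -2.645 -2.768 -3.75
v -3.56 -4.118 -2.54
v -2.285 -2.959 -3.69
v -3.2 -4.308 -2.48
v -1.927 -3.034 -3.502
v -2.841 -4.384 -2.293
v -2.002 -1.989 2.383
v -0.749 -3.37 3.493
v -0.561 -0.79 2.246
v 0.693 -2.171 3.355
v -1.513 -2.749 0.885
v -0.259 -4.13 1.994
v -0.071 -1.55 0.747
v 1.182 -2.931 1.857
v -2.226 -0.132 -4.319
v -1.728 -0.97 -4.096
v -3.374 -0.348 -2.561
v -1.471 -0.626 -3.886
v -1.387 -0.168 -3.775
v -1.495 0.298 -3.788
v -1.771 0.666 -3.923
v -2.151 0.851 -4.149
v -2.548 0.81 -4.413
v -2.871 0.554 -4.656
v -3.046 0.141 -4.821
v -3.034 -0.335 -4.871
v -2.836 -0.764 -4.795
v -2.499 -1.049 -4.61
v -2.099 -1.123 -4.358
f 2 1 5
f 2 5 3
f 3 5 6
f 3 6 4
f 5 1 7
f 5 7 6
f 6 7 8
f 6 8 4
f 7 1 9
f 7 9 8
f 8 9 10
f 8 10 4
f 9 1 11
f 9 11 10
f 10 11 12
f 10 12 4
f 11 1 13
f 11 13 12
f 12 13 14
f 12 14 4
f 13 1 15
f 13 15 14
f 14 15 16
f 14 16 4
f 15 1 17
f 15 17 16
f 16 17 18
f 16 18 4
f 17 1 19
f 17 19 18
f 18 19 20
f 18 20 4
f 19 1 21
f 19 21 20
f 20 21 22
f 20 22 4
f 21 1 23
f 21 23 22
f 22 23 24
f 22 24 4
f 23 1 25
f 23 25 24
f 24 25 26
f 24 26 4
f 25 1 27
f 25 27 26
f 26 27 28
f 26 28 4
f 27 1 29
f 27 29 28
f 28 29 30
f 28 30 4
f 29 1 31
f 29 31 30
f 30 31 32
f 30 32 4
f 31 1 2
f 31 2 32
f 32 2 3
f 32 3 4
f 34 33 37
f 34 37 35
f 35 37 38
f 35 38 36
f 37 33 39
f 37 39 38
f 38 39 40
f 38 40 36
f 39 33 41
f 39 41 40
f 40 41 42
f 40 42 36
f 41 33 43
f 41 43 42
f 42 43 44
f 42 44 36
f 43 33 45
f 43 45 44
f 44 45 46
f 44 46 36
f 45 33 47
f 45 47 46
f 46 47 48
f 46 48 36
f 47 33 49
f 47 49 48
f 48 49 50
f 48 50 36
f 49 33 51
f 49 51 50
f 50 51 52
f 50 52 36
f 51 33 53
f 51 53 52
f 52 53 54
f 52 54 36
f 53 33 55
f 53 55 54
f 54 55 56
f 54 56 36
f 55 33 57
f 55 57 56
f 56 57 58
f 56 58 36
f 57 33 59
f 57 59 58
f 58 59 60
f 58 60 36
f 59 33 61
f 59 61 60
f 60 61 62
f 60 62 36
f 61 33 63
f 61 63 62
f 62 63 64
f 62 64 36
f 63 33 34
f 63 34 64
f 64 34 35
f 64 35 36
f 66 68 65
f 69 66 65
f 65 68 67
f 67 69 65
f 66 72 68
f 70 66 69
f 70 72 66
f 68 72 67
f 71 69 67
f 67 72 71
f 71 70 69
f 72 70 71
f 74 73 76
f 74 76 75
f 76 73 77
f 76 77 75
f 77 73 78
f 77 78 75
f 78 73 79
f 78 79 75
f 79 73 80
f 79 80 75
f 80 73 81
f 80 81 75
f 81 73 82
f 81 82 75
f 82 73 83
f 82 83 75
f 83 73 84
f 83 84 75
f 84 73 85
f 84 85 75
f 85 73 86
f 85 86 75
f 86 73 87
f 86 87 75
f 87 73 74
f 87 74 75



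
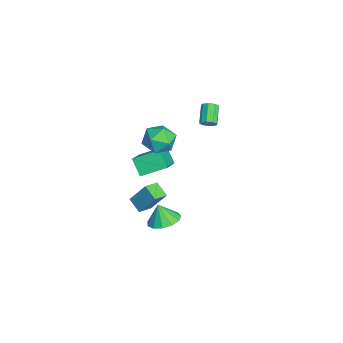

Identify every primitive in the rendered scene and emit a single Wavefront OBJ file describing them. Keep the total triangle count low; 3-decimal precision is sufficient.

v -3.291 2.597 0.12
v -3.027 2.471 0.538
v -4.085 2.638 1.257
v -4.349 2.763 0.84
v -3.009 2.816 0.485
v -4.067 2.982 1.204
v -3.123 3.057 0.261
v -4.181 3.224 0.98
v -3.316 3.084 -0.029
v -4.374 3.25 0.69
v -3.497 2.882 -0.249
v -4.555 3.049 0.47
v -3.582 2.547 -0.296
v -4.64 2.714 0.423
v -3.53 2.235 -0.148
v -4.588 2.402 0.571
v -3.367 2.092 0.125
v -4.425 2.259 0.844
v -3.168 2.186 0.396
v -4.226 2.352 1.115
v -0.732 -1.337 -0.179
v 0.892 -1.789 0.916
v -0.759 0.127 0.466
v 0.865 -0.325 1.561
v -0.025 -0.935 -1.061
v 1.599 -1.387 0.034
v -0.052 0.529 -0.416
v 1.572 0.077 0.679
v 2.891 -1.366 -0.427
v 3.183 -0.543 0.89
v 3.596 -0.895 -0.878
v 3.887 -0.072 0.439
v 3.493 -2.008 -0.159
v 3.784 -1.185 1.158
v 4.197 -1.537 -0.61
v 4.489 -0.714 0.707
v 0.15 0.141 1.885
v 1.152 0.306 1.787
v 0.448 -0.966 3.073
v 1.45 -0.801 2.975
v 0.849 -0.074 3.364
v 0.665 0.609 2.631
v 0.935 -1.269 2.229
v 0.751 -0.586 1.496
v 1.637 -0.566 2
v 1.584 0.173 2.702
v 0.016 -0.833 2.158
v -0.037 -0.094 2.86
v 0.899 -0.088 -4.546
v 1.363 0.705 -4.204
v 0.621 -0.412 -3.414
v 0.839 0.856 -4.29
v 0.334 0.708 -4.457
v 0.009 0.307 -4.652
v -0.034 -0.219 -4.813
v 0.219 -0.704 -4.89
v 0.689 -0.993 -4.857
v 1.225 -0.994 -4.726
v 1.658 -0.708 -4.537
v 1.85 -0.225 -4.351
v 1.74 0.302 -4.227
f 2 1 5
f 2 5 3
f 3 5 6
f 3 6 4
f 5 1 7
f 5 7 6
f 6 7 8
f 6 8 4
f 7 1 9
f 7 9 8
f 8 9 10
f 8 10 4
f 9 1 11
f 9 11 10
f 10 11 12
f 10 12 4
f 11 1 13
f 11 13 12
f 12 13 14
f 12 14 4
f 13 1 15
f 13 15 14
f 14 15 16
f 14 16 4
f 15 1 17
f 15 17 16
f 16 17 18
f 16 18 4
f 17 1 19
f 17 19 18
f 18 19 20
f 18 20 4
f 19 1 2
f 19 2 20
f 20 2 3
f 20 3 4
f 22 24 21
f 25 22 21
f 21 24 23
f 23 25 21
f 22 28 24
f 26 22 25
f 26 28 22
f 24 28 23
f 27 25 23
f 23 28 27
f 27 26 25
f 28 26 27
f 30 32 29
f 33 30 29
f 29 32 31
f 31 33 29
f 30 36 32
f 34 30 33
f 34 36 30
f 32 36 31
f 35 33 31
f 31 36 35
f 35 34 33
f 36 34 35
f 37 48 42
f 37 42 38
f 37 38 44
f 37 44 47
f 37 47 48
f 38 42 46
f 42 48 41
f 48 47 39
f 47 44 43
f 44 38 45
f 40 46 41
f 40 41 39
f 40 39 43
f 40 43 45
f 40 45 46
f 41 46 42
f 39 41 48
f 43 39 47
f 45 43 44
f 46 45 38
f 50 49 52
f 50 52 51
f 52 49 53
f 52 53 51
f 53 49 54
f 53 54 51
f 54 49 55
f 54 55 51
f 55 49 56
f 55 56 51
f 56 49 57
f 56 57 51
f 57 49 58
f 57 58 51
f 58 49 59
f 58 59 51
f 59 49 60
f 59 60 51
f 60 49 61
f 60 61 51
f 61 49 50
f 61 50 51



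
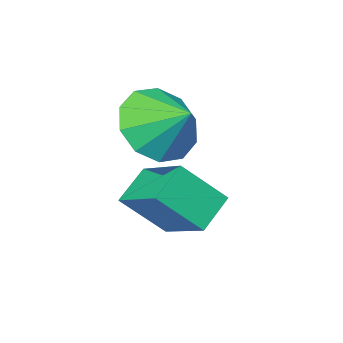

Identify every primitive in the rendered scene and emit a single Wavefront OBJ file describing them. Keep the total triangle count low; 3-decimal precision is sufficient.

v 1.882 -3.626 1.423
v 2.714 -3.293 1.079
v 1.778 -2.754 2.017
v 2.279 -3.102 0.724
v 1.693 -3.111 0.635
v 1.178 -3.317 0.847
v 0.932 -3.64 1.279
v 1.049 -3.958 1.767
v 1.484 -4.15 2.122
v 2.07 -4.141 2.211
v 2.585 -3.935 1.999
v 2.831 -3.612 1.566
v 2.108 -2.392 -0.071
v 2.186 -1.189 0.516
v 2.857 -2.19 -0.583
v 2.935 -0.988 0.003
v 2.845 -2.872 0.817
v 2.923 -1.67 1.403
v 3.594 -2.671 0.304
v 3.672 -1.468 0.891
f 2 1 4
f 2 4 3
f 4 1 5
f 4 5 3
f 5 1 6
f 5 6 3
f 6 1 7
f 6 7 3
f 7 1 8
f 7 8 3
f 8 1 9
f 8 9 3
f 9 1 10
f 9 10 3
f 10 1 11
f 10 11 3
f 11 1 12
f 11 12 3
f 12 1 2
f 12 2 3
f 14 16 13
f 17 14 13
f 13 16 15
f 15 17 13
f 14 20 16
f 18 14 17
f 18 20 14
f 16 20 15
f 19 17 15
f 15 20 19
f 19 18 17
f 20 18 19



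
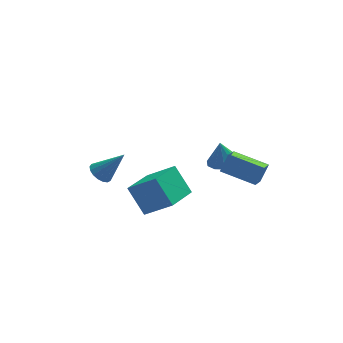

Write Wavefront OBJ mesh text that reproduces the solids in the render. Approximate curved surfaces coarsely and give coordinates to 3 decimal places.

v -1.108 -3.472 -1.526
v -1.821 -2.439 -0.06
v -2.493 -2.686 -2.753
v -3.206 -1.653 -1.287
v 0.246 -1.847 -2.013
v -0.467 -0.814 -0.547
v -1.139 -1.061 -3.24
v -1.852 -0.028 -1.774
v 3.161 3.374 -4.142
v 4.046 2.961 -3.977
v 2.979 3.586 -2.638
v 4.129 3.563 -4.051
v 3.843 4.092 -4.161
v 3.296 4.347 -4.263
v 2.698 4.231 -4.319
v 2.277 3.787 -4.308
v 2.194 3.186 -4.233
v 2.48 2.656 -4.124
v 3.027 2.401 -4.021
v 3.625 2.517 -3.965
v 1.667 -2.339 -0.076
v 2.206 -1.959 0.927
v 2.204 -1.253 -0.777
v 2.742 -0.872 0.226
v 3.338 -3.468 -0.546
v 3.876 -3.087 0.457
v 3.874 -2.381 -1.247
v 4.413 -2.001 -0.244
v -4.156 1.72 -2.628
v -3.567 1.729 -3.124
v -2.844 1.48 -1.072
v -3.61 2.083 -3.032
v -3.779 2.354 -2.848
v -4.034 2.48 -2.614
v -4.317 2.432 -2.383
v -4.563 2.22 -2.208
v -4.716 1.894 -2.129
v -4.741 1.528 -2.165
v -4.631 1.206 -2.307
v -4.413 1.002 -2.522
v -4.136 0.962 -2.762
v -3.864 1.096 -2.971
v -3.658 1.372 -3.102
f 2 4 1
f 5 2 1
f 1 4 3
f 3 5 1
f 2 8 4
f 6 2 5
f 6 8 2
f 4 8 3
f 7 5 3
f 3 8 7
f 7 6 5
f 8 6 7
f 10 9 12
f 10 12 11
f 12 9 13
f 12 13 11
f 13 9 14
f 13 14 11
f 14 9 15
f 14 15 11
f 15 9 16
f 15 16 11
f 16 9 17
f 16 17 11
f 17 9 18
f 17 18 11
f 18 9 19
f 18 19 11
f 19 9 20
f 19 20 11
f 20 9 10
f 20 10 11
f 22 24 21
f 25 22 21
f 21 24 23
f 23 25 21
f 22 28 24
f 26 22 25
f 26 28 22
f 24 28 23
f 27 25 23
f 23 28 27
f 27 26 25
f 28 26 27
f 30 29 32
f 30 32 31
f 32 29 33
f 32 33 31
f 33 29 34
f 33 34 31
f 34 29 35
f 34 35 31
f 35 29 36
f 35 36 31
f 36 29 37
f 36 37 31
f 37 29 38
f 37 38 31
f 38 29 39
f 38 39 31
f 39 29 40
f 39 40 31
f 40 29 41
f 40 41 31
f 41 29 42
f 41 42 31
f 42 29 43
f 42 43 31
f 43 29 30
f 43 30 31



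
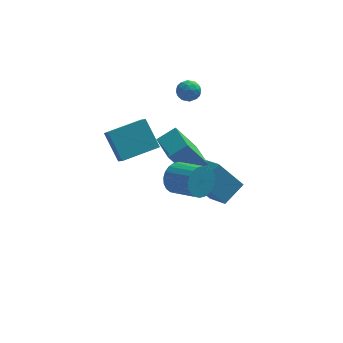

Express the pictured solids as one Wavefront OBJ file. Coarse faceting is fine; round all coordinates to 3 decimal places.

v -0.242 3.154 3.649
v 0.134 3.435 4.188
v 0.306 2.145 3.792
v 0.682 2.426 4.331
v -0.019 2.309 4.407
v -0.358 2.933 4.319
v 0.798 2.647 3.661
v 0.459 3.271 3.573
v 0.777 3.121 4.195
v 0.273 2.912 4.657
v 0.167 2.668 3.323
v -0.337 2.459 3.785
v -0.102 3.383 3.907
v 0.542 2.197 4.073
v 0.13 2.128 4.119
v 0.351 2.293 4.435
v -0.391 3.088 3.983
v -0.17 3.253 4.3
v -0.26 2.591 4.429
v 0.61 2.327 3.68
v 0.831 2.492 3.997
v 0.089 3.287 3.545
v 0.31 3.452 3.861
v 0.7 2.989 3.551
v 0.497 3.364 4.227
v 0.819 2.771 4.311
v 0.887 2.901 3.917
v 0.688 3.268 3.865
v 0.201 3.241 4.499
v 0.523 2.648 4.582
v 0.11 2.579 4.627
v -0.089 2.946 4.576
v 0.578 3.057 4.503
v -0.083 2.932 3.398
v 0.239 2.339 3.481
v 0.529 2.634 3.404
v 0.33 3.001 3.353
v -0.379 2.809 3.669
v -0.057 2.216 3.753
v -0.248 2.312 4.115
v -0.447 2.679 4.063
v -0.138 2.523 3.477
v -0.719 -2.01 1.005
v -0.099 -1.788 0.307
v 1.04 -2.988 0.937
v 0.419 -3.21 1.635
v 0.005 -1.548 0.576
v 1.143 -2.748 1.206
v -0.002 -1.379 0.91
v 1.137 -2.579 1.54
v -0.118 -1.306 1.259
v 1.021 -2.506 1.889
v -0.325 -1.34 1.569
v 0.813 -2.54 2.199
v -0.592 -1.476 1.793
v 0.546 -2.676 2.423
v -0.879 -1.694 1.897
v 0.259 -2.894 2.527
v -1.142 -1.959 1.866
v -0.003 -3.159 2.495
v -1.34 -2.232 1.703
v -0.201 -3.432 2.333
v -1.443 -2.472 1.434
v -0.305 -3.672 2.064
v -1.437 -2.641 1.1
v -0.298 -3.841 1.73
v -1.321 -2.714 0.751
v -0.182 -3.914 1.381
v -1.113 -2.68 0.441
v 0.025 -3.88 1.071
v -0.846 -2.544 0.217
v 0.292 -3.744 0.847
v -0.559 -2.326 0.113
v 0.579 -3.526 0.743
v -0.297 -2.061 0.145
v 0.842 -3.261 0.774
v 0.081 0.414 -1.037
v -1.031 0.157 0.797
v -0.417 2.247 -1.082
v -1.529 1.99 0.752
v 1.109 0.71 -0.372
v -0.003 0.453 1.462
v 0.611 2.543 -0.417
v -0.501 2.286 1.417
v 1.98 0.182 -3.299
v 0.663 0.388 -1.677
v 1.298 1.547 -4.026
v -0.019 1.753 -2.404
v 3.039 1.107 -2.556
v 1.722 1.313 -0.934
v 2.357 2.472 -3.283
v 1.04 2.678 -1.661
v -3.492 -2.479 2.907
v -4.148 -1.434 4.299
v -3.679 -1.811 2.318
v -4.334 -0.766 3.71
v -1.566 -1.674 3.21
v -2.221 -0.629 4.602
v -1.752 -1.006 2.621
v -2.408 0.039 4.013
f 1 38 17
f 38 12 41
f 17 41 6
f 38 41 17
f 1 17 13
f 17 6 18
f 13 18 2
f 17 18 13
f 1 13 22
f 13 2 23
f 22 23 8
f 13 23 22
f 1 22 34
f 22 8 37
f 34 37 11
f 22 37 34
f 1 34 38
f 34 11 42
f 38 42 12
f 34 42 38
f 2 18 29
f 18 6 32
f 29 32 10
f 18 32 29
f 6 41 19
f 41 12 40
f 19 40 5
f 41 40 19
f 12 42 39
f 42 11 35
f 39 35 3
f 42 35 39
f 11 37 36
f 37 8 24
f 36 24 7
f 37 24 36
f 8 23 28
f 23 2 25
f 28 25 9
f 23 25 28
f 4 30 16
f 30 10 31
f 16 31 5
f 30 31 16
f 4 16 14
f 16 5 15
f 14 15 3
f 16 15 14
f 4 14 21
f 14 3 20
f 21 20 7
f 14 20 21
f 4 21 26
f 21 7 27
f 26 27 9
f 21 27 26
f 4 26 30
f 26 9 33
f 30 33 10
f 26 33 30
f 5 31 19
f 31 10 32
f 19 32 6
f 31 32 19
f 3 15 39
f 15 5 40
f 39 40 12
f 15 40 39
f 7 20 36
f 20 3 35
f 36 35 11
f 20 35 36
f 9 27 28
f 27 7 24
f 28 24 8
f 27 24 28
f 10 33 29
f 33 9 25
f 29 25 2
f 33 25 29
f 44 43 47
f 44 47 45
f 45 47 48
f 45 48 46
f 47 43 49
f 47 49 48
f 48 49 50
f 48 50 46
f 49 43 51
f 49 51 50
f 50 51 52
f 50 52 46
f 51 43 53
f 51 53 52
f 52 53 54
f 52 54 46
f 53 43 55
f 53 55 54
f 54 55 56
f 54 56 46
f 55 43 57
f 55 57 56
f 56 57 58
f 56 58 46
f 57 43 59
f 57 59 58
f 58 59 60
f 58 60 46
f 59 43 61
f 59 61 60
f 60 61 62
f 60 62 46
f 61 43 63
f 61 63 62
f 62 63 64
f 62 64 46
f 63 43 65
f 63 65 64
f 64 65 66
f 64 66 46
f 65 43 67
f 65 67 66
f 66 67 68
f 66 68 46
f 67 43 69
f 67 69 68
f 68 69 70
f 68 70 46
f 69 43 71
f 69 71 70
f 70 71 72
f 70 72 46
f 71 43 73
f 71 73 72
f 72 73 74
f 72 74 46
f 73 43 75
f 73 75 74
f 74 75 76
f 74 76 46
f 75 43 44
f 75 44 76
f 76 44 45
f 76 45 46
f 78 80 77
f 81 78 77
f 77 80 79
f 79 81 77
f 78 84 80
f 82 78 81
f 82 84 78
f 80 84 79
f 83 81 79
f 79 84 83
f 83 82 81
f 84 82 83
f 86 88 85
f 89 86 85
f 85 88 87
f 87 89 85
f 86 92 88
f 90 86 89
f 90 92 86
f 88 92 87
f 91 89 87
f 87 92 91
f 91 90 89
f 92 90 91
f 94 96 93
f 97 94 93
f 93 96 95
f 95 97 93
f 94 100 96
f 98 94 97
f 98 100 94
f 96 100 95
f 99 97 95
f 95 100 99
f 99 98 97
f 100 98 99



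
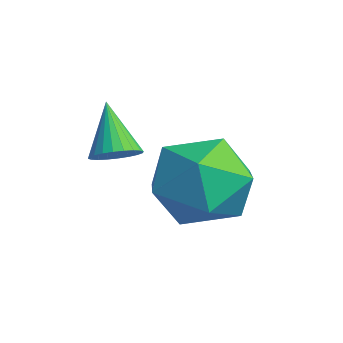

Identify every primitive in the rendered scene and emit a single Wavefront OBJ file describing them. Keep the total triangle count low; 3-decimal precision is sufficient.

v -0.452 2.247 2.318
v 0.579 2.394 1.625
v -1.219 1.006 0.915
v -0.188 1.153 0.222
v -0.131 0.526 1.303
v 0.343 1.293 2.17
v -0.983 2.107 0.37
v -0.509 2.874 1.237
v 0.251 2.307 0.421
v 0.778 1.33 0.998
v -1.418 2.07 1.542
v -0.891 1.093 2.119
v -0.902 0.086 2.096
v -0.502 -0.142 2.415
v -1.718 0.234 3.224
v -0.449 0.07 2.426
v -0.466 0.284 2.386
v -0.548 0.468 2.302
v -0.684 0.594 2.187
v -0.854 0.643 2.058
v -1.031 0.607 1.935
v -1.188 0.492 1.836
v -1.302 0.315 1.777
v -1.354 0.103 1.766
v -1.338 -0.111 1.806
v -1.256 -0.296 1.89
v -1.12 -0.422 2.005
v -0.95 -0.47 2.134
v -0.773 -0.434 2.257
v -0.616 -0.319 2.356
f 1 12 6
f 1 6 2
f 1 2 8
f 1 8 11
f 1 11 12
f 2 6 10
f 6 12 5
f 12 11 3
f 11 8 7
f 8 2 9
f 4 10 5
f 4 5 3
f 4 3 7
f 4 7 9
f 4 9 10
f 5 10 6
f 3 5 12
f 7 3 11
f 9 7 8
f 10 9 2
f 14 13 16
f 14 16 15
f 16 13 17
f 16 17 15
f 17 13 18
f 17 18 15
f 18 13 19
f 18 19 15
f 19 13 20
f 19 20 15
f 20 13 21
f 20 21 15
f 21 13 22
f 21 22 15
f 22 13 23
f 22 23 15
f 23 13 24
f 23 24 15
f 24 13 25
f 24 25 15
f 25 13 26
f 25 26 15
f 26 13 27
f 26 27 15
f 27 13 28
f 27 28 15
f 28 13 29
f 28 29 15
f 29 13 30
f 29 30 15
f 30 13 14
f 30 14 15



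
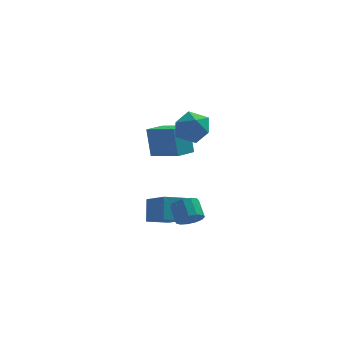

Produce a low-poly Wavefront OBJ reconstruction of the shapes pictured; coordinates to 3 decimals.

v 0.605 -1.458 3.347
v 1.272 -0.547 3.144
v 1.668 -1.913 4.796
v 2.335 -1.002 4.593
v 1.263 -0.855 4.972
v 0.606 -0.574 4.076
v 2.334 -1.886 3.864
v 1.677 -1.605 2.968
v 2.34 -0.812 3.463
v 1.678 -0.175 4.148
v 1.262 -2.285 3.792
v 0.6 -1.648 4.477
v 0.632 1.58 0.464
v 0.366 2.106 2.291
v -0.926 2.659 -0.073
v -1.192 3.185 1.754
v 1.472 2.695 0.266
v 1.206 3.221 2.093
v -0.086 3.774 -0.271
v -0.352 4.3 1.556
v 1.45 -4.013 -1.564
v 2.113 -4.129 -1.151
v 1.773 -3.263 -0.362
v 1.11 -3.147 -0.776
v 2.207 -3.816 -1.453
v 1.867 -2.95 -0.665
v 2.061 -3.566 -1.791
v 1.72 -2.7 -1.002
v 1.721 -3.458 -2.057
v 1.38 -2.592 -1.268
v 1.295 -3.526 -2.167
v 0.954 -2.66 -1.378
v 0.918 -3.748 -2.085
v 0.577 -2.883 -1.296
v 0.71 -4.055 -1.838
v 0.37 -3.189 -1.049
v 0.738 -4.348 -1.504
v 0.397 -3.483 -0.715
v 0.991 -4.535 -1.19
v 0.65 -3.669 -0.401
v 1.391 -4.556 -0.994
v 1.05 -3.69 -0.205
v 1.809 -4.405 -0.98
v 1.468 -3.539 -0.191
v -0.035 -1.718 -2.797
v -0.056 -0.867 -1.501
v -1.044 -0.36 -3.705
v -1.064 0.491 -2.41
v 1.164 -1.091 -3.19
v 1.144 -0.24 -1.895
v 0.156 0.267 -4.099
v 0.135 1.118 -2.803
f 1 12 6
f 1 6 2
f 1 2 8
f 1 8 11
f 1 11 12
f 2 6 10
f 6 12 5
f 12 11 3
f 11 8 7
f 8 2 9
f 4 10 5
f 4 5 3
f 4 3 7
f 4 7 9
f 4 9 10
f 5 10 6
f 3 5 12
f 7 3 11
f 9 7 8
f 10 9 2
f 14 16 13
f 17 14 13
f 13 16 15
f 15 17 13
f 14 20 16
f 18 14 17
f 18 20 14
f 16 20 15
f 19 17 15
f 15 20 19
f 19 18 17
f 20 18 19
f 22 21 25
f 22 25 23
f 23 25 26
f 23 26 24
f 25 21 27
f 25 27 26
f 26 27 28
f 26 28 24
f 27 21 29
f 27 29 28
f 28 29 30
f 28 30 24
f 29 21 31
f 29 31 30
f 30 31 32
f 30 32 24
f 31 21 33
f 31 33 32
f 32 33 34
f 32 34 24
f 33 21 35
f 33 35 34
f 34 35 36
f 34 36 24
f 35 21 37
f 35 37 36
f 36 37 38
f 36 38 24
f 37 21 39
f 37 39 38
f 38 39 40
f 38 40 24
f 39 21 41
f 39 41 40
f 40 41 42
f 40 42 24
f 41 21 43
f 41 43 42
f 42 43 44
f 42 44 24
f 43 21 22
f 43 22 44
f 44 22 23
f 44 23 24
f 46 48 45
f 49 46 45
f 45 48 47
f 47 49 45
f 46 52 48
f 50 46 49
f 50 52 46
f 48 52 47
f 51 49 47
f 47 52 51
f 51 50 49
f 52 50 51



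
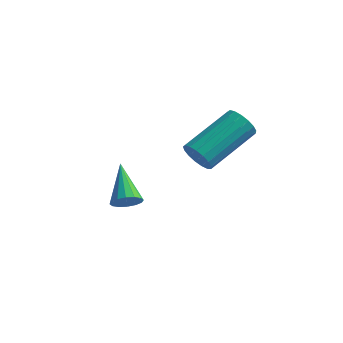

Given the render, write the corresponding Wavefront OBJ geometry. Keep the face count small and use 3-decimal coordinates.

v 2.142 1.268 -0.342
v 2.422 1.359 -0.83
v 3.218 2.903 -0.086
v 2.938 2.812 0.402
v 2.188 1.495 -0.863
v 2.984 3.04 -0.118
v 1.944 1.579 -0.776
v 2.739 3.124 -0.032
v 1.745 1.592 -0.59
v 2.54 3.137 0.155
v 1.637 1.531 -0.347
v 2.432 3.075 0.397
v 1.645 1.409 -0.103
v 2.44 2.953 0.641
v 1.766 1.255 0.086
v 2.562 2.799 0.831
v 1.975 1.104 0.177
v 2.77 2.648 0.922
v 2.221 0.99 0.149
v 3.016 2.535 0.894
v 2.45 0.94 0.009
v 3.245 2.485 0.753
v 2.608 0.965 -0.212
v 3.403 2.51 0.533
v 2.659 1.06 -0.463
v 3.454 2.604 0.282
v 2.592 1.202 -0.686
v 3.388 2.746 0.059
v -0.431 2.011 -3.61
v -0.083 2.357 -3.781
v -1.109 3.109 -2.77
v -0.285 2.368 -3.959
v -0.526 2.283 -4.043
v -0.742 2.125 -4.011
v -0.874 1.937 -3.871
v -0.887 1.768 -3.662
v -0.779 1.665 -3.438
v -0.576 1.654 -3.261
v -0.335 1.739 -3.177
v -0.119 1.897 -3.209
v 0.013 2.085 -3.349
v 0.026 2.254 -3.558
f 2 1 5
f 2 5 3
f 3 5 6
f 3 6 4
f 5 1 7
f 5 7 6
f 6 7 8
f 6 8 4
f 7 1 9
f 7 9 8
f 8 9 10
f 8 10 4
f 9 1 11
f 9 11 10
f 10 11 12
f 10 12 4
f 11 1 13
f 11 13 12
f 12 13 14
f 12 14 4
f 13 1 15
f 13 15 14
f 14 15 16
f 14 16 4
f 15 1 17
f 15 17 16
f 16 17 18
f 16 18 4
f 17 1 19
f 17 19 18
f 18 19 20
f 18 20 4
f 19 1 21
f 19 21 20
f 20 21 22
f 20 22 4
f 21 1 23
f 21 23 22
f 22 23 24
f 22 24 4
f 23 1 25
f 23 25 24
f 24 25 26
f 24 26 4
f 25 1 27
f 25 27 26
f 26 27 28
f 26 28 4
f 27 1 2
f 27 2 28
f 28 2 3
f 28 3 4
f 30 29 32
f 30 32 31
f 32 29 33
f 32 33 31
f 33 29 34
f 33 34 31
f 34 29 35
f 34 35 31
f 35 29 36
f 35 36 31
f 36 29 37
f 36 37 31
f 37 29 38
f 37 38 31
f 38 29 39
f 38 39 31
f 39 29 40
f 39 40 31
f 40 29 41
f 40 41 31
f 41 29 42
f 41 42 31
f 42 29 30
f 42 30 31



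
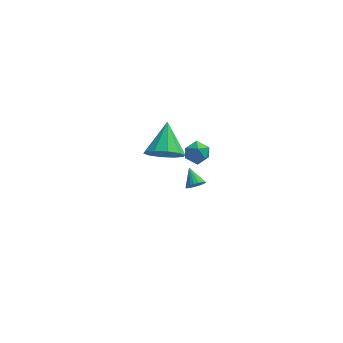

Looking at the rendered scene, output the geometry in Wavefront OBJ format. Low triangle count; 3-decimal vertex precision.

v -0.807 0.453 -3.384
v -0.45 0.759 -3.628
v -1.133 1.287 -2.816
v -0.625 0.78 -3.76
v -0.832 0.744 -3.826
v -1.035 0.658 -3.816
v -1.198 0.537 -3.731
v -1.294 0.401 -3.587
v -1.305 0.274 -3.407
v -1.23 0.178 -3.223
v -1.082 0.13 -3.067
v -0.886 0.137 -2.966
v -0.677 0.2 -2.937
v -0.49 0.306 -2.985
v -0.358 0.438 -3.103
v -0.303 0.572 -3.269
v -0.336 0.686 -3.454
v -1.2 -3.167 3.474
v -0.529 -3.113 3.462
v -1.111 -4.247 3.578
v -0.44 -4.193 3.566
v -0.787 -3.961 4.094
v -0.843 -3.293 4.03
v -0.797 -4.067 3.01
v -0.853 -3.399 2.946
v -0.281 -3.669 3.176
v -0.274 -3.603 3.846
v -1.366 -3.757 3.194
v -1.359 -3.691 3.864
v -2.307 -3.091 2.789
v -1.439 -2.887 2.383
v -2.173 -1.629 3.811
v -1.868 -2.617 2.052
v -2.465 -2.527 2.003
v -3.002 -2.654 2.254
v -3.273 -2.947 2.709
v -3.175 -3.296 3.194
v -2.746 -3.566 3.525
v -2.149 -3.655 3.574
v -1.612 -3.529 3.323
v -1.341 -3.236 2.868
f 2 1 4
f 2 4 3
f 4 1 5
f 4 5 3
f 5 1 6
f 5 6 3
f 6 1 7
f 6 7 3
f 7 1 8
f 7 8 3
f 8 1 9
f 8 9 3
f 9 1 10
f 9 10 3
f 10 1 11
f 10 11 3
f 11 1 12
f 11 12 3
f 12 1 13
f 12 13 3
f 13 1 14
f 13 14 3
f 14 1 15
f 14 15 3
f 15 1 16
f 15 16 3
f 16 1 17
f 16 17 3
f 17 1 2
f 17 2 3
f 18 29 23
f 18 23 19
f 18 19 25
f 18 25 28
f 18 28 29
f 19 23 27
f 23 29 22
f 29 28 20
f 28 25 24
f 25 19 26
f 21 27 22
f 21 22 20
f 21 20 24
f 21 24 26
f 21 26 27
f 22 27 23
f 20 22 29
f 24 20 28
f 26 24 25
f 27 26 19
f 31 30 33
f 31 33 32
f 33 30 34
f 33 34 32
f 34 30 35
f 34 35 32
f 35 30 36
f 35 36 32
f 36 30 37
f 36 37 32
f 37 30 38
f 37 38 32
f 38 30 39
f 38 39 32
f 39 30 40
f 39 40 32
f 40 30 41
f 40 41 32
f 41 30 31
f 41 31 32



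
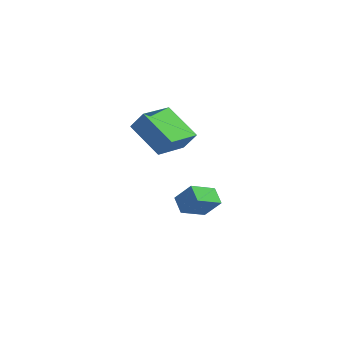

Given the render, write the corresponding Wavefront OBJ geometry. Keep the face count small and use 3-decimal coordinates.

v 2.923 -0.437 -3.364
v 2.174 -1.262 -2.776
v 2.5 0.19 -3.021
v 1.751 -0.635 -2.434
v 3.589 -0.445 -2.526
v 2.84 -1.27 -1.939
v 3.166 0.182 -2.184
v 2.417 -0.643 -1.596
v 1.675 -2.669 1.45
v 0.366 -1.872 2.275
v 2.27 -1.221 0.997
v 0.961 -0.424 1.821
v 2.179 -2.636 2.219
v 0.87 -1.839 3.043
v 2.774 -1.188 1.765
v 1.465 -0.391 2.59
f 2 4 1
f 5 2 1
f 1 4 3
f 3 5 1
f 2 8 4
f 6 2 5
f 6 8 2
f 4 8 3
f 7 5 3
f 3 8 7
f 7 6 5
f 8 6 7
f 10 12 9
f 13 10 9
f 9 12 11
f 11 13 9
f 10 16 12
f 14 10 13
f 14 16 10
f 12 16 11
f 15 13 11
f 11 16 15
f 15 14 13
f 16 14 15



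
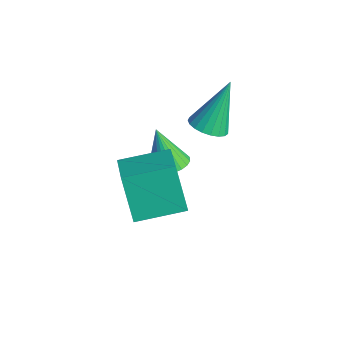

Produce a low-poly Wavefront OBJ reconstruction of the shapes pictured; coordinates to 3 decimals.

v -0.822 2.758 0.335
v -0.284 3.272 0.139
v -1.078 3.762 2.265
v -0.551 3.411 0.031
v -0.866 3.437 -0.024
v -1.172 3.346 -0.017
v -1.419 3.153 0.051
v -1.562 2.891 0.168
v -1.577 2.607 0.314
v -1.461 2.348 0.464
v -1.235 2.161 0.591
v -0.938 2.076 0.675
v -0.62 2.11 0.7
v -0.338 2.255 0.661
v -0.139 2.488 0.567
v -0.058 2.767 0.432
v -0.109 3.044 0.281
v 1.274 -1.347 -0.161
v 0.453 -1.39 1.597
v 1.791 0.406 0.124
v 0.97 0.363 1.881
v 2.67 -1.863 0.479
v 1.849 -1.906 2.236
v 3.187 -0.11 0.763
v 2.366 -0.153 2.521
v -1.906 1.765 -2.539
v -1.28 1.313 -2.372
v -2.514 1.535 -0.881
v -1.175 1.592 -2.295
v -1.181 1.898 -2.255
v -1.298 2.183 -2.258
v -1.507 2.405 -2.304
v -1.777 2.529 -2.386
v -2.067 2.537 -2.491
v -2.332 2.427 -2.603
v -2.532 2.216 -2.706
v -2.638 1.937 -2.783
v -2.631 1.632 -2.823
v -2.515 1.346 -2.82
v -2.305 1.125 -2.774
v -2.035 1 -2.692
v -1.746 0.993 -2.587
v -1.481 1.102 -2.474
f 2 1 4
f 2 4 3
f 4 1 5
f 4 5 3
f 5 1 6
f 5 6 3
f 6 1 7
f 6 7 3
f 7 1 8
f 7 8 3
f 8 1 9
f 8 9 3
f 9 1 10
f 9 10 3
f 10 1 11
f 10 11 3
f 11 1 12
f 11 12 3
f 12 1 13
f 12 13 3
f 13 1 14
f 13 14 3
f 14 1 15
f 14 15 3
f 15 1 16
f 15 16 3
f 16 1 17
f 16 17 3
f 17 1 2
f 17 2 3
f 19 21 18
f 22 19 18
f 18 21 20
f 20 22 18
f 19 25 21
f 23 19 22
f 23 25 19
f 21 25 20
f 24 22 20
f 20 25 24
f 24 23 22
f 25 23 24
f 27 26 29
f 27 29 28
f 29 26 30
f 29 30 28
f 30 26 31
f 30 31 28
f 31 26 32
f 31 32 28
f 32 26 33
f 32 33 28
f 33 26 34
f 33 34 28
f 34 26 35
f 34 35 28
f 35 26 36
f 35 36 28
f 36 26 37
f 36 37 28
f 37 26 38
f 37 38 28
f 38 26 39
f 38 39 28
f 39 26 40
f 39 40 28
f 40 26 41
f 40 41 28
f 41 26 42
f 41 42 28
f 42 26 43
f 42 43 28
f 43 26 27
f 43 27 28



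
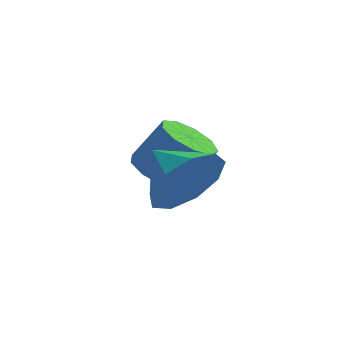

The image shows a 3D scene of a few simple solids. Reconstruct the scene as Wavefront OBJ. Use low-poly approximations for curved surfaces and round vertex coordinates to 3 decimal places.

v -2.085 -1.835 -0.974
v -1.563 -2.316 -1.244
v -0.872 -2.166 -0.177
v -1.395 -1.685 0.094
v -1.447 -1.829 -1.387
v -0.757 -1.68 -0.319
v -1.63 -1.345 -1.336
v -0.94 -1.196 -0.269
v -2.026 -1.09 -1.116
v -1.336 -0.941 -0.048
v -2.45 -1.184 -0.829
v -1.759 -1.034 0.238
v -2.703 -1.582 -0.61
v -2.012 -1.432 0.458
v -2.666 -2.098 -0.561
v -1.976 -1.949 0.506
v -2.358 -2.491 -0.705
v -1.668 -2.342 0.362
v -1.922 -2.577 -0.975
v -1.232 -2.428 0.092
v -1.224 -3.878 -0.077
v -0.652 -3.745 0.745
v -2.076 -3.022 0.377
v -0.466 -3.297 0.253
v -0.634 -3.121 -0.394
v -1.078 -3.299 -0.892
v -1.59 -3.747 -1.009
v -1.931 -4.257 -0.69
v -1.941 -4.589 -0.084
v -1.615 -4.588 0.525
v -1.106 -4.255 0.852
f 2 1 5
f 2 5 3
f 3 5 6
f 3 6 4
f 5 1 7
f 5 7 6
f 6 7 8
f 6 8 4
f 7 1 9
f 7 9 8
f 8 9 10
f 8 10 4
f 9 1 11
f 9 11 10
f 10 11 12
f 10 12 4
f 11 1 13
f 11 13 12
f 12 13 14
f 12 14 4
f 13 1 15
f 13 15 14
f 14 15 16
f 14 16 4
f 15 1 17
f 15 17 16
f 16 17 18
f 16 18 4
f 17 1 19
f 17 19 18
f 18 19 20
f 18 20 4
f 19 1 2
f 19 2 20
f 20 2 3
f 20 3 4
f 22 21 24
f 22 24 23
f 24 21 25
f 24 25 23
f 25 21 26
f 25 26 23
f 26 21 27
f 26 27 23
f 27 21 28
f 27 28 23
f 28 21 29
f 28 29 23
f 29 21 30
f 29 30 23
f 30 21 31
f 30 31 23
f 31 21 22
f 31 22 23



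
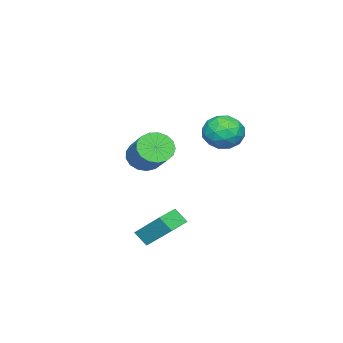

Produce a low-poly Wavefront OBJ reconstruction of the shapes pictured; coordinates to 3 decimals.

v 1.886 1.195 -3.809
v 1.89 0.596 -3.165
v 2.066 2.529 -2.569
v 2.07 1.929 -1.925
v 3.11 1.111 -3.895
v 3.114 0.511 -3.251
v 3.29 2.444 -2.655
v 3.294 1.845 -2.011
v -2.052 -1.946 -0.842
v -1.362 -2.538 -0.882
v -0.239 -1.307 0.242
v -0.928 -0.714 0.282
v -1.299 -2.281 -1.227
v -0.175 -1.05 -0.104
v -1.408 -1.947 -1.485
v -0.284 -0.715 -0.361
v -1.664 -1.612 -1.595
v -0.541 -0.381 -0.471
v -2.009 -1.354 -1.532
v -0.886 -0.123 -0.409
v -2.364 -1.232 -1.311
v -1.241 -0 -0.188
v -2.648 -1.273 -0.983
v -1.524 -0.041 0.14
v -2.795 -1.468 -0.623
v -1.671 -0.237 0.501
v -2.771 -1.772 -0.312
v -1.648 -0.541 0.811
v -2.583 -2.117 -0.123
v -1.46 -0.886 1
v -2.273 -2.422 -0.099
v -1.15 -1.191 1.025
v -1.912 -2.618 -0.244
v -0.789 -1.387 0.879
v -1.584 -2.66 -0.527
v -0.46 -1.429 0.596
v 0.712 4.218 3.261
v 1.421 4.481 2.625
v 0.519 2.839 2.475
v 1.228 3.102 1.839
v 1.459 2.89 2.777
v 1.578 3.742 3.262
v 0.362 3.578 1.838
v 0.481 4.43 2.323
v 1.205 4.085 1.745
v 1.883 3.66 2.326
v 0.057 3.66 2.774
v 0.735 3.235 3.355
v 1.084 4.471 3.012
v 0.856 2.849 2.088
v 0.992 2.724 2.639
v 1.409 2.879 2.265
v 1.176 4.036 3.386
v 1.593 4.191 3.013
v 1.615 3.255 3.102
v 0.347 3.129 2.087
v 0.764 3.284 1.714
v 0.531 4.441 2.835
v 0.948 4.596 2.461
v 0.325 4.065 1.998
v 1.373 4.393 2.121
v 1.26 3.582 1.659
v 0.751 3.862 1.658
v 0.821 4.363 1.944
v 1.772 4.143 2.462
v 1.658 3.332 2
v 1.794 3.207 2.551
v 1.864 3.708 2.837
v 1.645 3.91 1.945
v 0.282 3.988 3.1
v 0.168 3.177 2.638
v 0.076 3.612 2.263
v 0.146 4.113 2.549
v 0.68 3.738 3.441
v 0.567 2.927 2.979
v 1.119 2.957 3.156
v 1.189 3.458 3.442
v 0.295 3.41 3.155
f 2 4 1
f 5 2 1
f 1 4 3
f 3 5 1
f 2 8 4
f 6 2 5
f 6 8 2
f 4 8 3
f 7 5 3
f 3 8 7
f 7 6 5
f 8 6 7
f 10 9 13
f 10 13 11
f 11 13 14
f 11 14 12
f 13 9 15
f 13 15 14
f 14 15 16
f 14 16 12
f 15 9 17
f 15 17 16
f 16 17 18
f 16 18 12
f 17 9 19
f 17 19 18
f 18 19 20
f 18 20 12
f 19 9 21
f 19 21 20
f 20 21 22
f 20 22 12
f 21 9 23
f 21 23 22
f 22 23 24
f 22 24 12
f 23 9 25
f 23 25 24
f 24 25 26
f 24 26 12
f 25 9 27
f 25 27 26
f 26 27 28
f 26 28 12
f 27 9 29
f 27 29 28
f 28 29 30
f 28 30 12
f 29 9 31
f 29 31 30
f 30 31 32
f 30 32 12
f 31 9 33
f 31 33 32
f 32 33 34
f 32 34 12
f 33 9 35
f 33 35 34
f 34 35 36
f 34 36 12
f 35 9 10
f 35 10 36
f 36 10 11
f 36 11 12
f 37 74 53
f 74 48 77
f 53 77 42
f 74 77 53
f 37 53 49
f 53 42 54
f 49 54 38
f 53 54 49
f 37 49 58
f 49 38 59
f 58 59 44
f 49 59 58
f 37 58 70
f 58 44 73
f 70 73 47
f 58 73 70
f 37 70 74
f 70 47 78
f 74 78 48
f 70 78 74
f 38 54 65
f 54 42 68
f 65 68 46
f 54 68 65
f 42 77 55
f 77 48 76
f 55 76 41
f 77 76 55
f 48 78 75
f 78 47 71
f 75 71 39
f 78 71 75
f 47 73 72
f 73 44 60
f 72 60 43
f 73 60 72
f 44 59 64
f 59 38 61
f 64 61 45
f 59 61 64
f 40 66 52
f 66 46 67
f 52 67 41
f 66 67 52
f 40 52 50
f 52 41 51
f 50 51 39
f 52 51 50
f 40 50 57
f 50 39 56
f 57 56 43
f 50 56 57
f 40 57 62
f 57 43 63
f 62 63 45
f 57 63 62
f 40 62 66
f 62 45 69
f 66 69 46
f 62 69 66
f 41 67 55
f 67 46 68
f 55 68 42
f 67 68 55
f 39 51 75
f 51 41 76
f 75 76 48
f 51 76 75
f 43 56 72
f 56 39 71
f 72 71 47
f 56 71 72
f 45 63 64
f 63 43 60
f 64 60 44
f 63 60 64
f 46 69 65
f 69 45 61
f 65 61 38
f 69 61 65



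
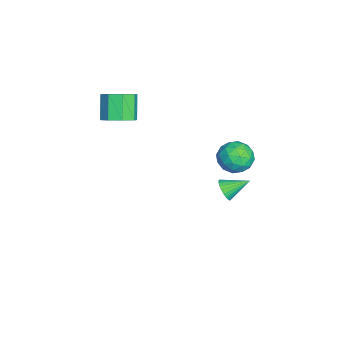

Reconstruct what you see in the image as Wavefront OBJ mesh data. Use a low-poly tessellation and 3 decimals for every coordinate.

v 0.034 -3.409 1.179
v 0.679 -3.184 1.686
v -0.19 -3.226 2.808
v -0.834 -3.451 2.301
v 0.354 -2.671 1.453
v -0.515 -2.712 2.576
v -0.158 -2.59 1.06
v -1.027 -2.631 2.182
v -0.557 -2.989 0.736
v -1.426 -3.031 1.859
v -0.61 -3.634 0.672
v -1.479 -3.676 1.794
v -0.285 -4.148 0.904
v -1.154 -4.189 2.027
v 0.227 -4.229 1.298
v -0.642 -4.27 2.42
v 0.626 -3.829 1.621
v -0.243 -3.871 2.744
v -0.551 1.439 -4.203
v -0.292 1.202 -3.681
v -0.709 2.601 -3.597
v -0.094 1.289 -3.797
v 0.035 1.4 -3.975
v 0.074 1.516 -4.188
v 0.018 1.621 -4.403
v -0.125 1.698 -4.588
v -0.332 1.736 -4.714
v -0.573 1.728 -4.763
v -0.811 1.677 -4.726
v -1.009 1.589 -4.609
v -1.137 1.479 -4.431
v -1.176 1.362 -4.218
v -1.12 1.257 -4.003
v -0.978 1.18 -3.818
v -0.77 1.143 -3.692
v -0.529 1.15 -3.644
v 2.466 2.035 1.256
v 3.151 2.381 0.797
v 3.389 1.519 2.243
v 4.074 1.865 1.784
v 3.496 2.405 2.201
v 2.926 2.724 1.592
v 3.614 1.176 1.448
v 3.044 1.495 0.839
v 3.86 1.851 0.916
v 3.787 2.61 1.382
v 2.753 1.29 1.658
v 2.68 2.049 2.124
v 2.728 2.253 0.94
v 3.812 1.647 2.1
v 3.473 1.964 2.345
v 3.875 2.168 2.076
v 2.595 2.455 1.407
v 2.998 2.658 1.137
v 3.201 2.672 1.963
v 3.542 1.242 1.903
v 3.945 1.445 1.633
v 2.665 1.732 0.964
v 3.067 1.936 0.695
v 3.339 1.228 1.077
v 3.547 2.145 0.74
v 4.089 1.842 1.32
v 3.819 1.437 1.123
v 3.484 1.624 0.765
v 3.504 2.592 1.014
v 4.046 2.288 1.594
v 3.707 2.606 1.839
v 3.372 2.793 1.481
v 3.921 2.28 1.084
v 2.494 1.612 1.446
v 3.036 1.308 2.026
v 3.168 1.107 1.559
v 2.833 1.294 1.201
v 2.451 2.058 1.72
v 2.993 1.755 2.3
v 3.056 2.276 2.275
v 2.721 2.463 1.917
v 2.619 1.62 1.956
f 2 1 5
f 2 5 3
f 3 5 6
f 3 6 4
f 5 1 7
f 5 7 6
f 6 7 8
f 6 8 4
f 7 1 9
f 7 9 8
f 8 9 10
f 8 10 4
f 9 1 11
f 9 11 10
f 10 11 12
f 10 12 4
f 11 1 13
f 11 13 12
f 12 13 14
f 12 14 4
f 13 1 15
f 13 15 14
f 14 15 16
f 14 16 4
f 15 1 17
f 15 17 16
f 16 17 18
f 16 18 4
f 17 1 2
f 17 2 18
f 18 2 3
f 18 3 4
f 20 19 22
f 20 22 21
f 22 19 23
f 22 23 21
f 23 19 24
f 23 24 21
f 24 19 25
f 24 25 21
f 25 19 26
f 25 26 21
f 26 19 27
f 26 27 21
f 27 19 28
f 27 28 21
f 28 19 29
f 28 29 21
f 29 19 30
f 29 30 21
f 30 19 31
f 30 31 21
f 31 19 32
f 31 32 21
f 32 19 33
f 32 33 21
f 33 19 34
f 33 34 21
f 34 19 35
f 34 35 21
f 35 19 36
f 35 36 21
f 36 19 20
f 36 20 21
f 37 74 53
f 74 48 77
f 53 77 42
f 74 77 53
f 37 53 49
f 53 42 54
f 49 54 38
f 53 54 49
f 37 49 58
f 49 38 59
f 58 59 44
f 49 59 58
f 37 58 70
f 58 44 73
f 70 73 47
f 58 73 70
f 37 70 74
f 70 47 78
f 74 78 48
f 70 78 74
f 38 54 65
f 54 42 68
f 65 68 46
f 54 68 65
f 42 77 55
f 77 48 76
f 55 76 41
f 77 76 55
f 48 78 75
f 78 47 71
f 75 71 39
f 78 71 75
f 47 73 72
f 73 44 60
f 72 60 43
f 73 60 72
f 44 59 64
f 59 38 61
f 64 61 45
f 59 61 64
f 40 66 52
f 66 46 67
f 52 67 41
f 66 67 52
f 40 52 50
f 52 41 51
f 50 51 39
f 52 51 50
f 40 50 57
f 50 39 56
f 57 56 43
f 50 56 57
f 40 57 62
f 57 43 63
f 62 63 45
f 57 63 62
f 40 62 66
f 62 45 69
f 66 69 46
f 62 69 66
f 41 67 55
f 67 46 68
f 55 68 42
f 67 68 55
f 39 51 75
f 51 41 76
f 75 76 48
f 51 76 75
f 43 56 72
f 56 39 71
f 72 71 47
f 56 71 72
f 45 63 64
f 63 43 60
f 64 60 44
f 63 60 64
f 46 69 65
f 69 45 61
f 65 61 38
f 69 61 65

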